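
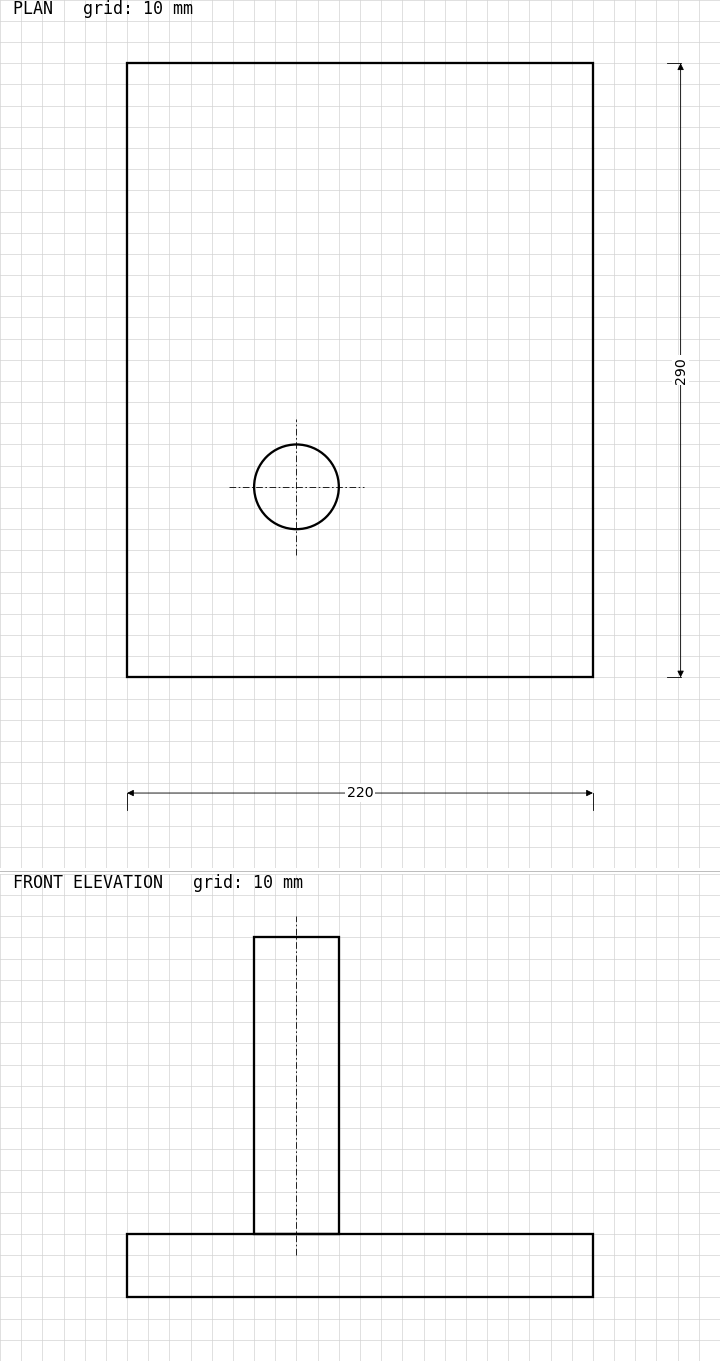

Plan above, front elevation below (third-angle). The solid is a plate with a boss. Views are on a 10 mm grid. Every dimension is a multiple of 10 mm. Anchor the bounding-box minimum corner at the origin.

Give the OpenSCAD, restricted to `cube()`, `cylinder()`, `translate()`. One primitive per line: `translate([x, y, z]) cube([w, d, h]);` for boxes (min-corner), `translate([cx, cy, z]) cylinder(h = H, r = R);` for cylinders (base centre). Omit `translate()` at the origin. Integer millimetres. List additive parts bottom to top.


cube([220, 290, 30]);
translate([80, 90, 30]) cylinder(h = 140, r = 20);


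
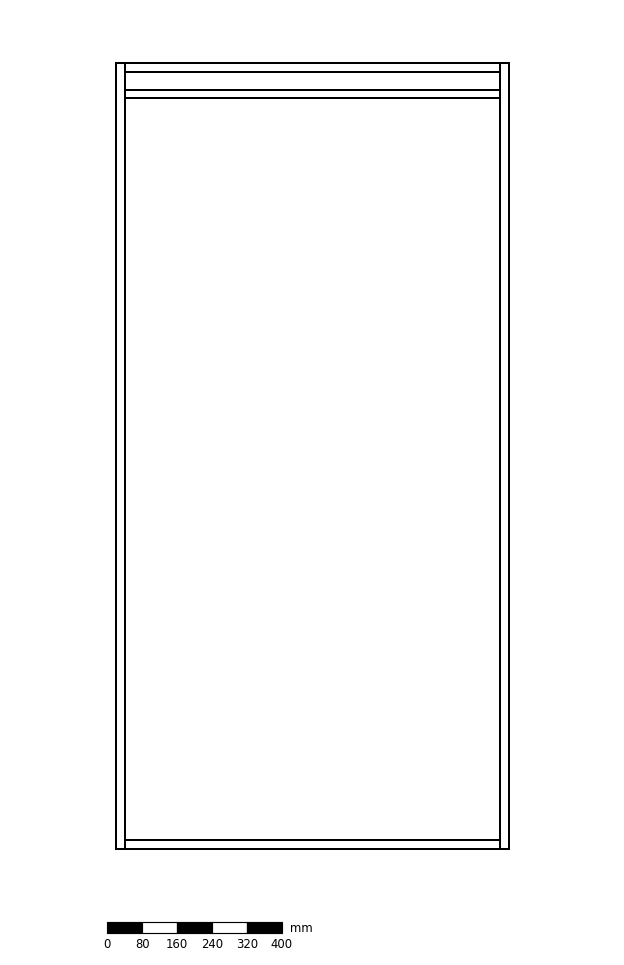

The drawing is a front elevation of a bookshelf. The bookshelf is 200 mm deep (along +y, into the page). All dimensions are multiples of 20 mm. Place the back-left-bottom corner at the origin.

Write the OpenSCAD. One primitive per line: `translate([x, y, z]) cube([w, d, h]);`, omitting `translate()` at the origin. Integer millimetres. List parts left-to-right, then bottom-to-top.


cube([20, 200, 1800]);
translate([20, 0, 0]) cube([860, 200, 20]);
translate([20, 0, 1720]) cube([860, 200, 20]);
translate([20, 0, 1780]) cube([860, 200, 20]);
translate([880, 0, 0]) cube([20, 200, 1800]);


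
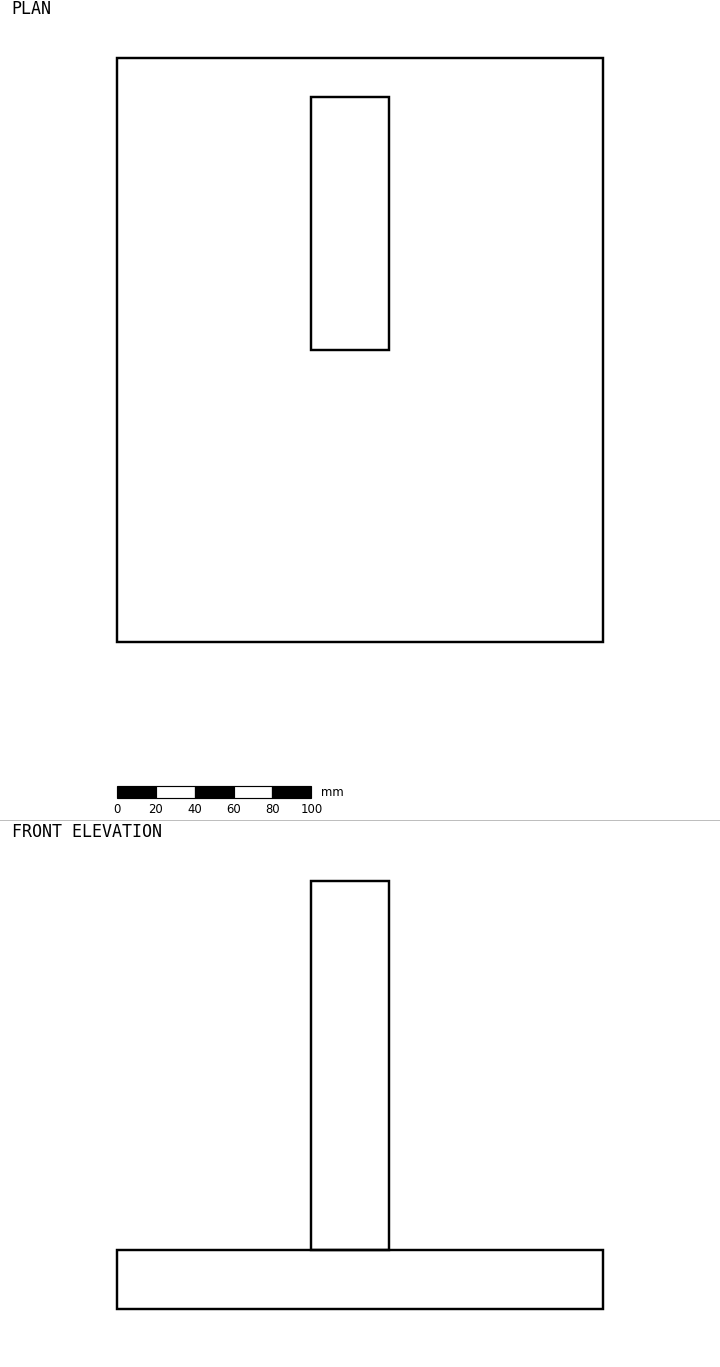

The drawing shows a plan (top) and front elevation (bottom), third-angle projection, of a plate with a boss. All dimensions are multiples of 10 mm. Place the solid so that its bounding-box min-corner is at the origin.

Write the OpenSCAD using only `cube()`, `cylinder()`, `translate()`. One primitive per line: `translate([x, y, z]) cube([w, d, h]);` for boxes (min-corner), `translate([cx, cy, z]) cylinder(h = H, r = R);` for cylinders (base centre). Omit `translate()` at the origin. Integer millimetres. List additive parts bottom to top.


cube([250, 300, 30]);
translate([100, 150, 30]) cube([40, 130, 190]);


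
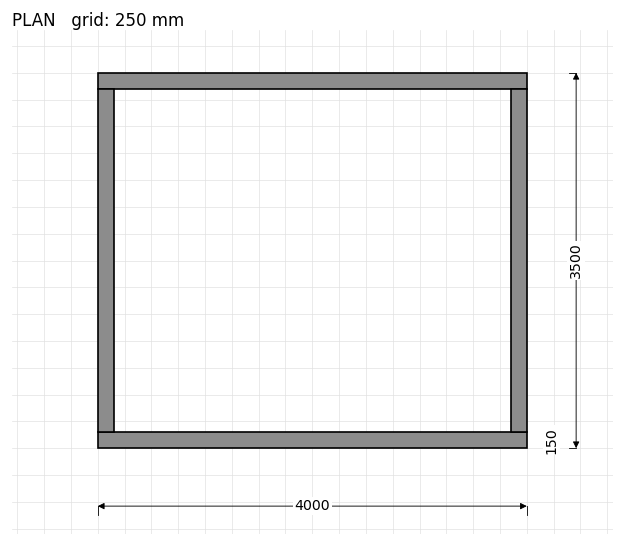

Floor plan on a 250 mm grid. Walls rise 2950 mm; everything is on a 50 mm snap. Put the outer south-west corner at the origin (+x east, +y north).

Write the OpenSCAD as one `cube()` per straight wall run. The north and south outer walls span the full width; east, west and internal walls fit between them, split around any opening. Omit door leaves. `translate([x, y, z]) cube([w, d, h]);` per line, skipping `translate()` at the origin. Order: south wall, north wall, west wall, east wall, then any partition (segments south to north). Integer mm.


cube([4000, 150, 2950]);
translate([0, 3350, 0]) cube([4000, 150, 2950]);
translate([0, 150, 0]) cube([150, 3200, 2950]);
translate([3850, 150, 0]) cube([150, 3200, 2950]);


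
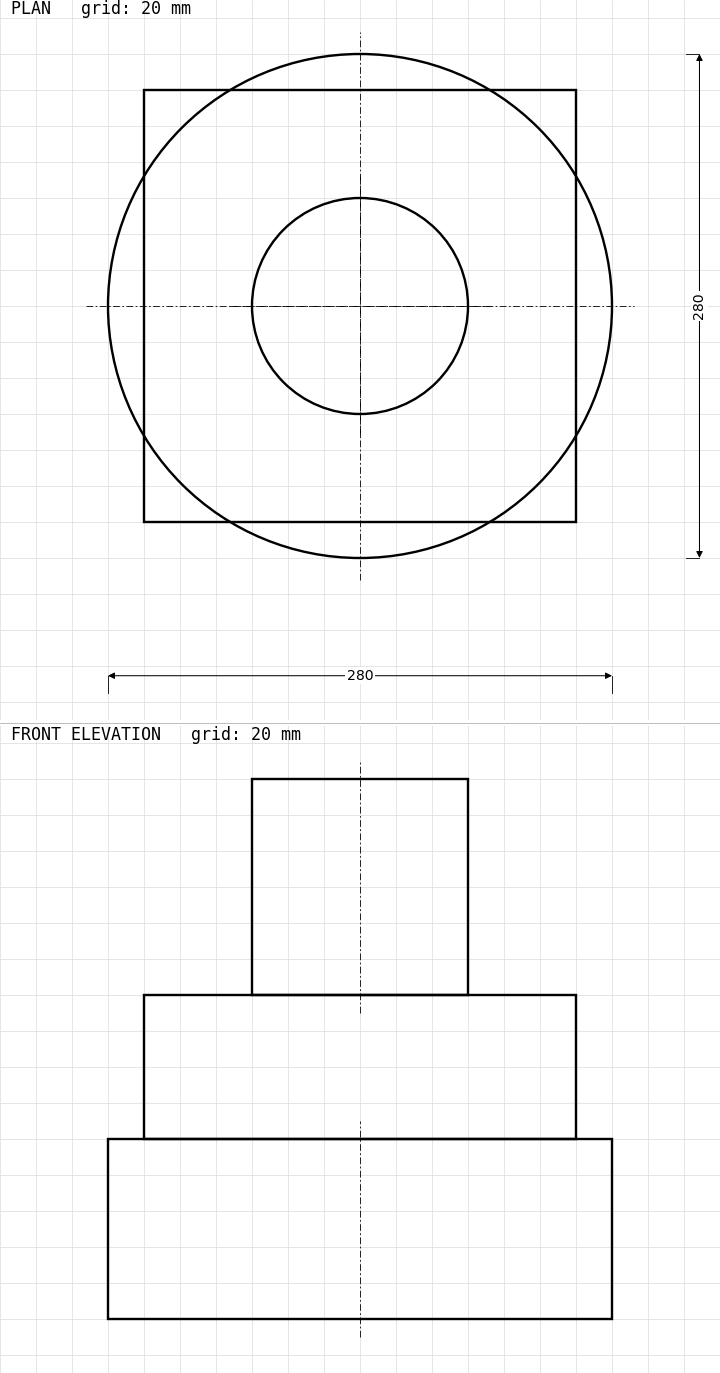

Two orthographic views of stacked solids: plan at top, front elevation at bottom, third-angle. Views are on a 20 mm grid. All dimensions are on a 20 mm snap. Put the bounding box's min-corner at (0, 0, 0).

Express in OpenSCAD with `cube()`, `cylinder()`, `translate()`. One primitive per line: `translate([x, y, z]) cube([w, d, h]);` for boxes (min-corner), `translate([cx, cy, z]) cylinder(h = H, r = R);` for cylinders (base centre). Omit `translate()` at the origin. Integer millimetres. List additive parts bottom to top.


translate([140, 140, 0]) cylinder(h = 100, r = 140);
translate([20, 20, 100]) cube([240, 240, 80]);
translate([140, 140, 180]) cylinder(h = 120, r = 60);


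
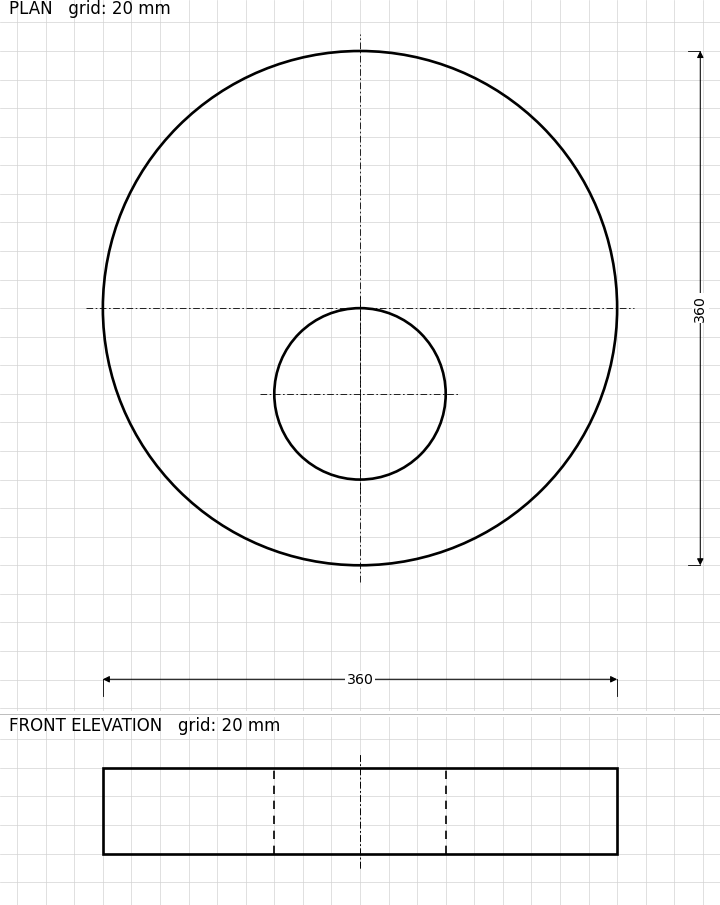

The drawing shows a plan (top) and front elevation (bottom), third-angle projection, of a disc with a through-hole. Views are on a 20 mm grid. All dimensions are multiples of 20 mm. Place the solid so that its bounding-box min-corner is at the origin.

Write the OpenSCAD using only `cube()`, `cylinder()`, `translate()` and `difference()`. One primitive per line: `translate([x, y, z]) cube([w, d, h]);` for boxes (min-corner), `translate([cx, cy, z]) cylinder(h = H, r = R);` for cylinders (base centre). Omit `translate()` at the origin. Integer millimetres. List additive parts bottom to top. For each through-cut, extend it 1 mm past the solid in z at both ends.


difference() {
  translate([180, 180, 0]) cylinder(h = 60, r = 180);
  translate([180, 120, -1]) cylinder(h = 62, r = 60);
}


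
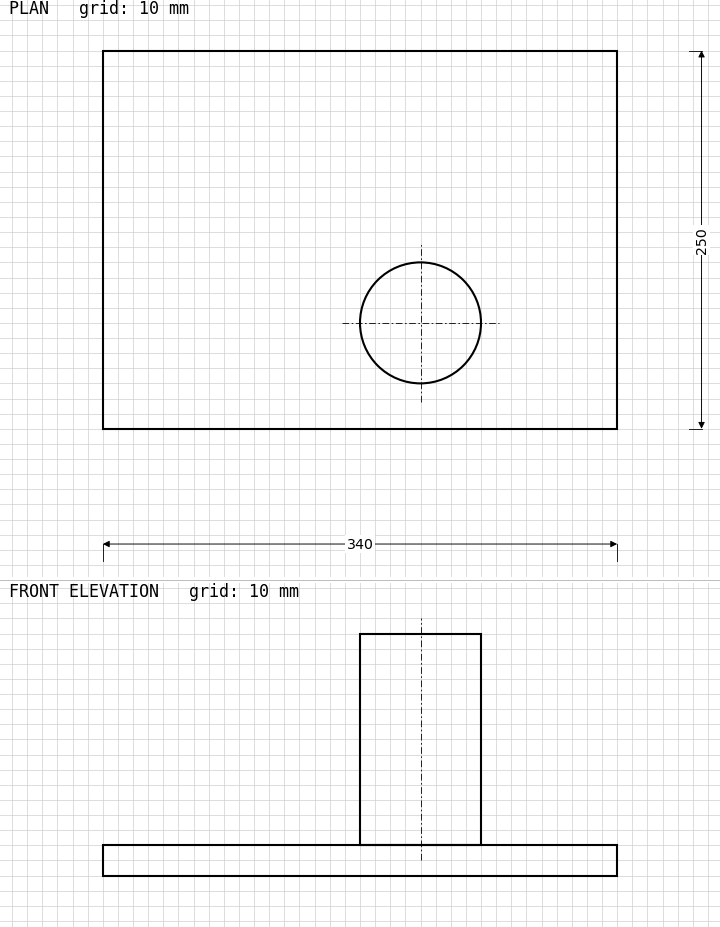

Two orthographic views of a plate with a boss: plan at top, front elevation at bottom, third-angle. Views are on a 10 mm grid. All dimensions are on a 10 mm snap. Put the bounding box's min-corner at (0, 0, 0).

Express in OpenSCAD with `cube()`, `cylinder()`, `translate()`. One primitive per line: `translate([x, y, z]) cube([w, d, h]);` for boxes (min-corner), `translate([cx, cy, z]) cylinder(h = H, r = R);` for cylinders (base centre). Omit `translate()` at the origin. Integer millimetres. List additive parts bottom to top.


cube([340, 250, 20]);
translate([210, 70, 20]) cylinder(h = 140, r = 40);


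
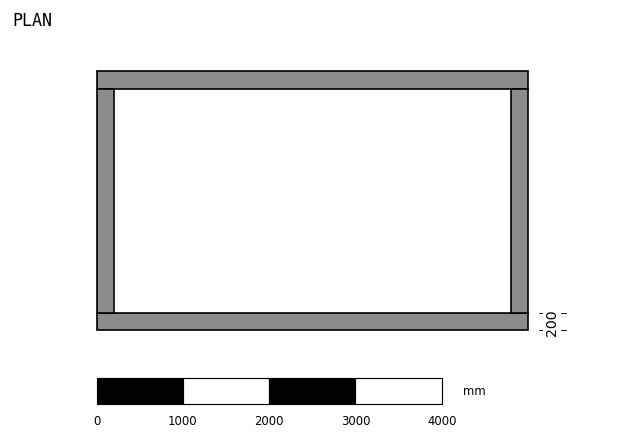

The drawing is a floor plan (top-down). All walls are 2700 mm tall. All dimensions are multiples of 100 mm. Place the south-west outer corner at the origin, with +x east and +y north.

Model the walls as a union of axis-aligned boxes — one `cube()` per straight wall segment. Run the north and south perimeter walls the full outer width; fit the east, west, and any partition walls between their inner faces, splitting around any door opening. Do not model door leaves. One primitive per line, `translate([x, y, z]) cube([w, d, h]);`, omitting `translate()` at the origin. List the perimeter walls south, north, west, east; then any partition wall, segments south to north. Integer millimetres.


cube([5000, 200, 2700]);
translate([0, 2800, 0]) cube([5000, 200, 2700]);
translate([0, 200, 0]) cube([200, 2600, 2700]);
translate([4800, 200, 0]) cube([200, 2600, 2700]);


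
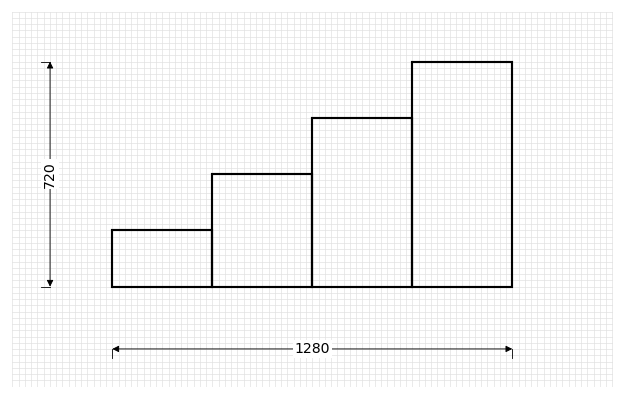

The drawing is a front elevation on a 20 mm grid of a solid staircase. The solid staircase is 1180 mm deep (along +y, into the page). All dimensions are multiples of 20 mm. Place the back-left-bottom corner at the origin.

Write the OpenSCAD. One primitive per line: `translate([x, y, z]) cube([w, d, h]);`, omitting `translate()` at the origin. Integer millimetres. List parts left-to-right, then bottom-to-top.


cube([320, 1180, 180]);
translate([320, 0, 0]) cube([320, 1180, 360]);
translate([640, 0, 0]) cube([320, 1180, 540]);
translate([960, 0, 0]) cube([320, 1180, 720]);


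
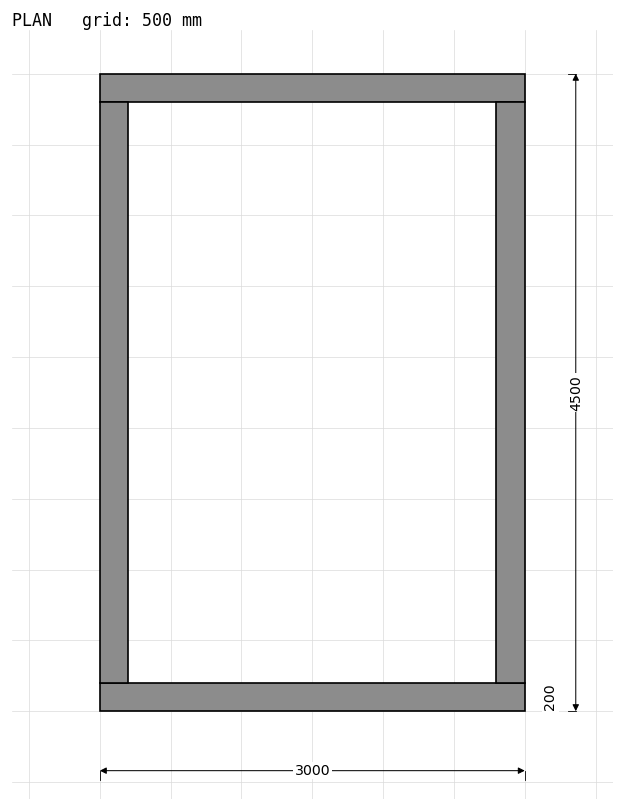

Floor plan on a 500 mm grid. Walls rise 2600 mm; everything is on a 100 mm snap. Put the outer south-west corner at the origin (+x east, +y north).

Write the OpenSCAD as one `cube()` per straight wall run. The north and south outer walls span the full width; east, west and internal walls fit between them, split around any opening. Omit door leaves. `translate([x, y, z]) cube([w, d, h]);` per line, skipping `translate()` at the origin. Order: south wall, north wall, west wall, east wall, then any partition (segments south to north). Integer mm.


cube([3000, 200, 2600]);
translate([0, 4300, 0]) cube([3000, 200, 2600]);
translate([0, 200, 0]) cube([200, 4100, 2600]);
translate([2800, 200, 0]) cube([200, 4100, 2600]);


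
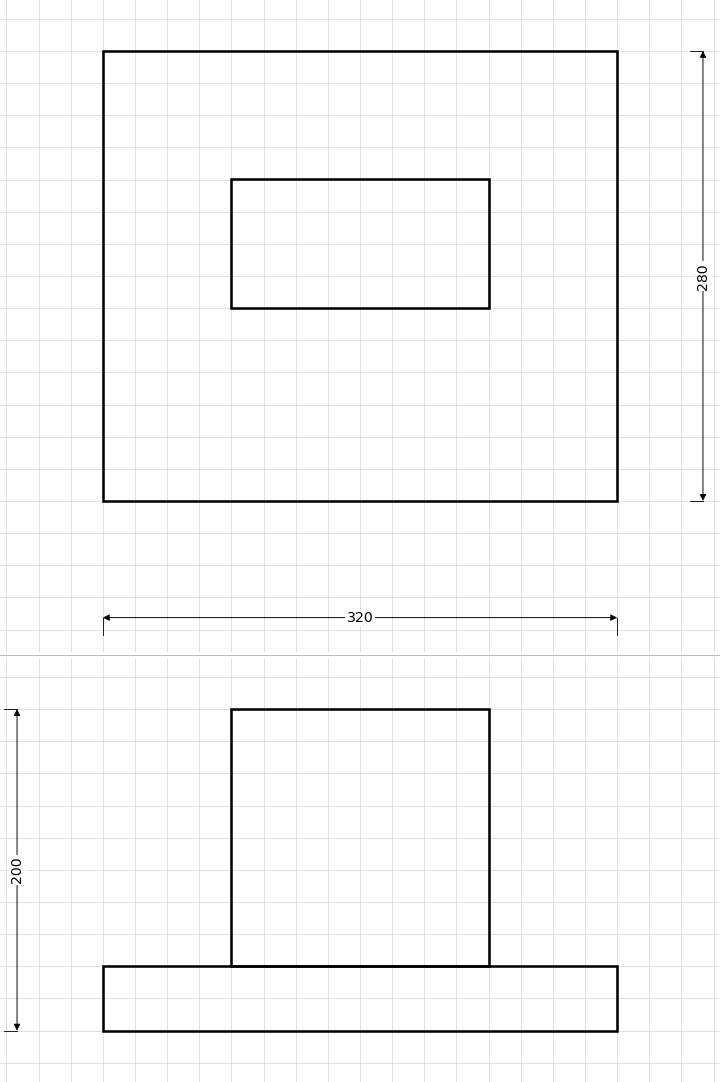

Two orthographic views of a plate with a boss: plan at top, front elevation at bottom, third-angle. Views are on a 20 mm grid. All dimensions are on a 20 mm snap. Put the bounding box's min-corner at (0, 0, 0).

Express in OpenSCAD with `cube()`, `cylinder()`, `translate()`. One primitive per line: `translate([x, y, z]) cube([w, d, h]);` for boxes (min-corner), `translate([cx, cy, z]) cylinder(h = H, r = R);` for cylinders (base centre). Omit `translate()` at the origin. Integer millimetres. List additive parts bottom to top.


cube([320, 280, 40]);
translate([80, 120, 40]) cube([160, 80, 160]);


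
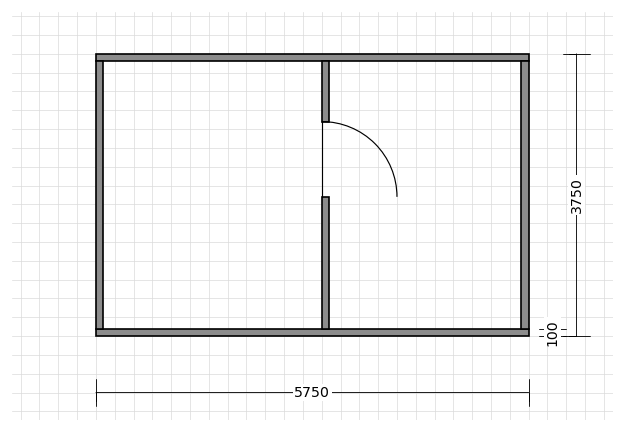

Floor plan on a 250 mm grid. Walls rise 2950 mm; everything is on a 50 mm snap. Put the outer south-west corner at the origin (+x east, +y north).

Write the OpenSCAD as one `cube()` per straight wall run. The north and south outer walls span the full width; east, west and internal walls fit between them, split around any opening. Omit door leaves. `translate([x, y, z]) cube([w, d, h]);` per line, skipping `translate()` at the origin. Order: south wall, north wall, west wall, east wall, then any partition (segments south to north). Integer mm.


cube([5750, 100, 2950]);
translate([0, 3650, 0]) cube([5750, 100, 2950]);
translate([0, 100, 0]) cube([100, 3550, 2950]);
translate([5650, 100, 0]) cube([100, 3550, 2950]);
translate([3000, 100, 0]) cube([100, 1750, 2950]);
translate([3000, 2850, 0]) cube([100, 800, 2950]);


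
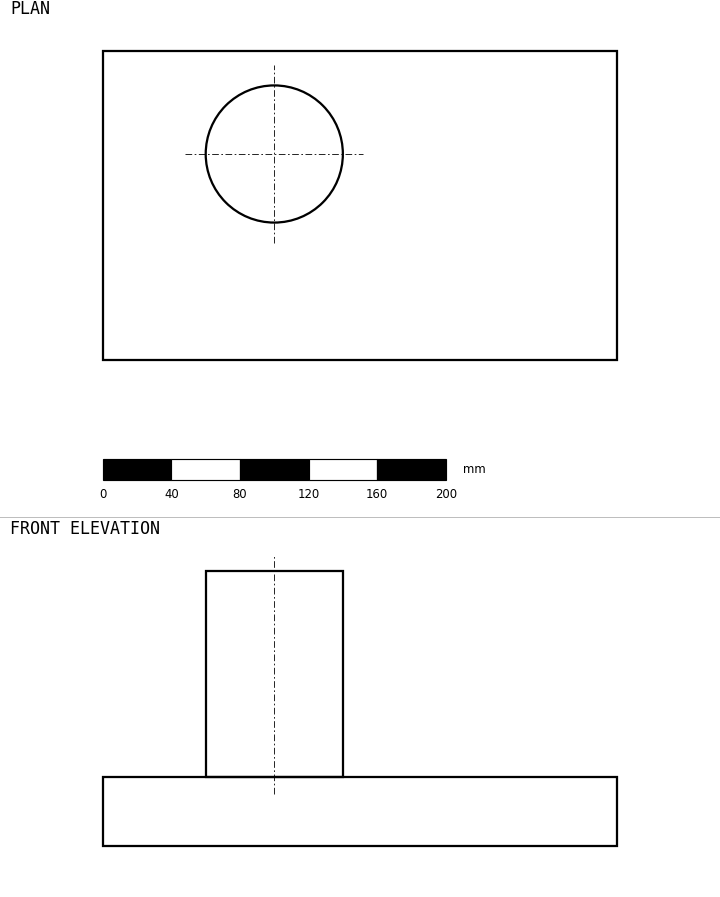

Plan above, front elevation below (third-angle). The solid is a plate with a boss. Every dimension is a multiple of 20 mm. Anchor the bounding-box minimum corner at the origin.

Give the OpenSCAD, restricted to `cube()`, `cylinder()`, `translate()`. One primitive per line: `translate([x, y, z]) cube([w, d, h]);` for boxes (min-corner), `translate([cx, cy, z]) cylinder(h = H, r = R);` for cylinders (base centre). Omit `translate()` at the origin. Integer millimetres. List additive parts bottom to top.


cube([300, 180, 40]);
translate([100, 120, 40]) cylinder(h = 120, r = 40);


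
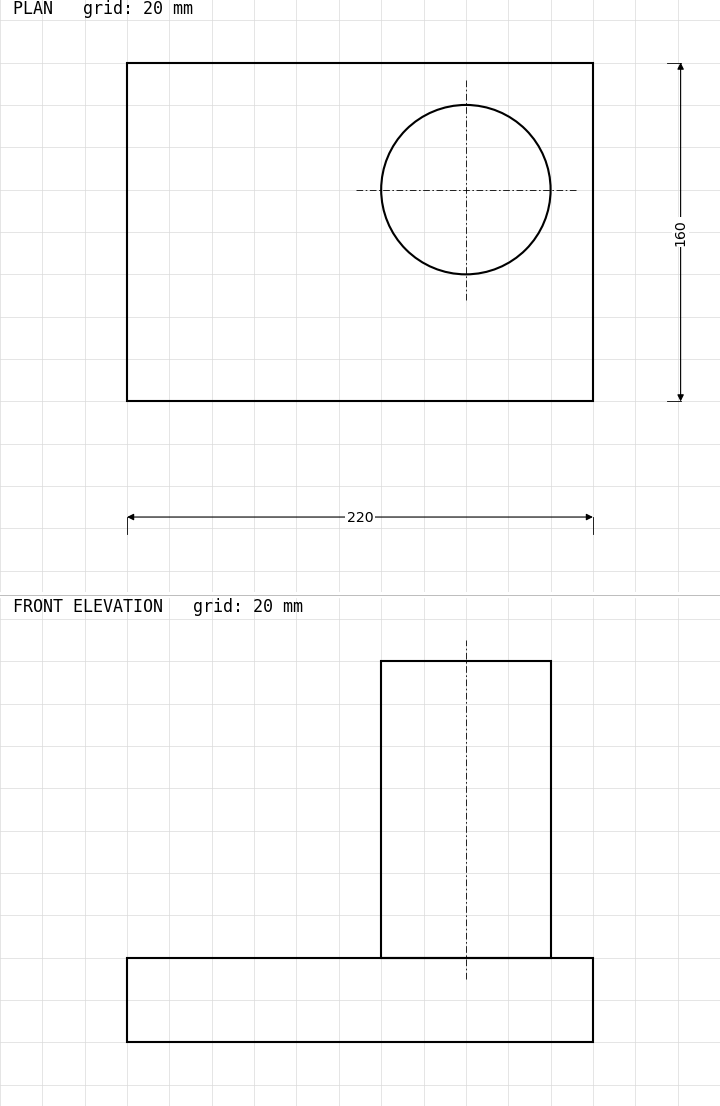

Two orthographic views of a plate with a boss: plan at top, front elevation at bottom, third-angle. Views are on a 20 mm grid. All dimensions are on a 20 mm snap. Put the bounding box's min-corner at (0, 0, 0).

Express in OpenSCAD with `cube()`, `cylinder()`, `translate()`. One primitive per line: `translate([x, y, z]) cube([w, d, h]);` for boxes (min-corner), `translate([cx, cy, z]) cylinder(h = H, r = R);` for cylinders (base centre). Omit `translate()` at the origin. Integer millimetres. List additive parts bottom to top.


cube([220, 160, 40]);
translate([160, 100, 40]) cylinder(h = 140, r = 40);


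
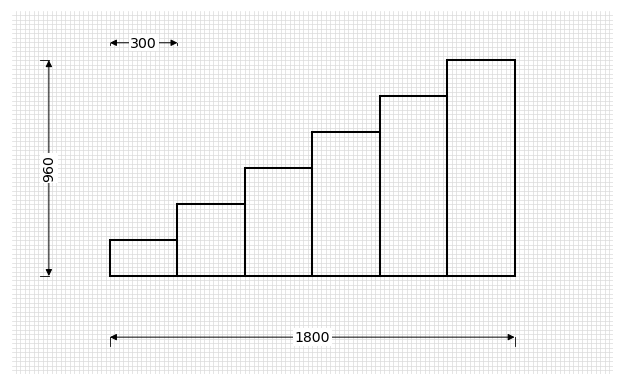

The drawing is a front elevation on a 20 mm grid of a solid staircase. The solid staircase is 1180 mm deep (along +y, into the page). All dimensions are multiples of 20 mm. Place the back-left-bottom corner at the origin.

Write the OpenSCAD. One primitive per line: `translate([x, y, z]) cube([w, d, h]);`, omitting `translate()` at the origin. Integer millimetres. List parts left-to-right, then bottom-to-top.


cube([300, 1180, 160]);
translate([300, 0, 0]) cube([300, 1180, 320]);
translate([600, 0, 0]) cube([300, 1180, 480]);
translate([900, 0, 0]) cube([300, 1180, 640]);
translate([1200, 0, 0]) cube([300, 1180, 800]);
translate([1500, 0, 0]) cube([300, 1180, 960]);


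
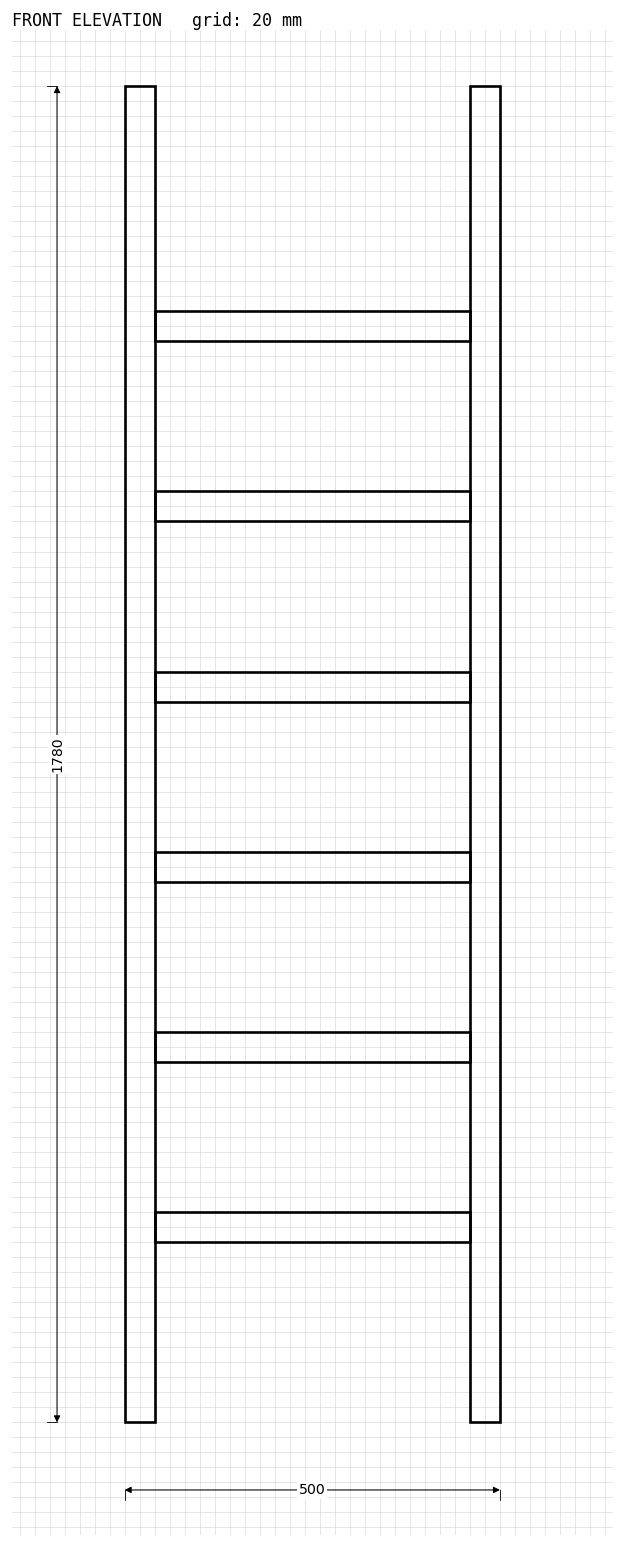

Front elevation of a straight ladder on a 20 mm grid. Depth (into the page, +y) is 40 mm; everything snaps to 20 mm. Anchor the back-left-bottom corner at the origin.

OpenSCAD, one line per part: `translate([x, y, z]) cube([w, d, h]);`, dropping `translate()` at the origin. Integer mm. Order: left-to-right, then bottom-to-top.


cube([40, 40, 1780]);
translate([40, 0, 240]) cube([420, 40, 40]);
translate([40, 0, 480]) cube([420, 40, 40]);
translate([40, 0, 720]) cube([420, 40, 40]);
translate([40, 0, 960]) cube([420, 40, 40]);
translate([40, 0, 1200]) cube([420, 40, 40]);
translate([40, 0, 1440]) cube([420, 40, 40]);
translate([460, 0, 0]) cube([40, 40, 1780]);


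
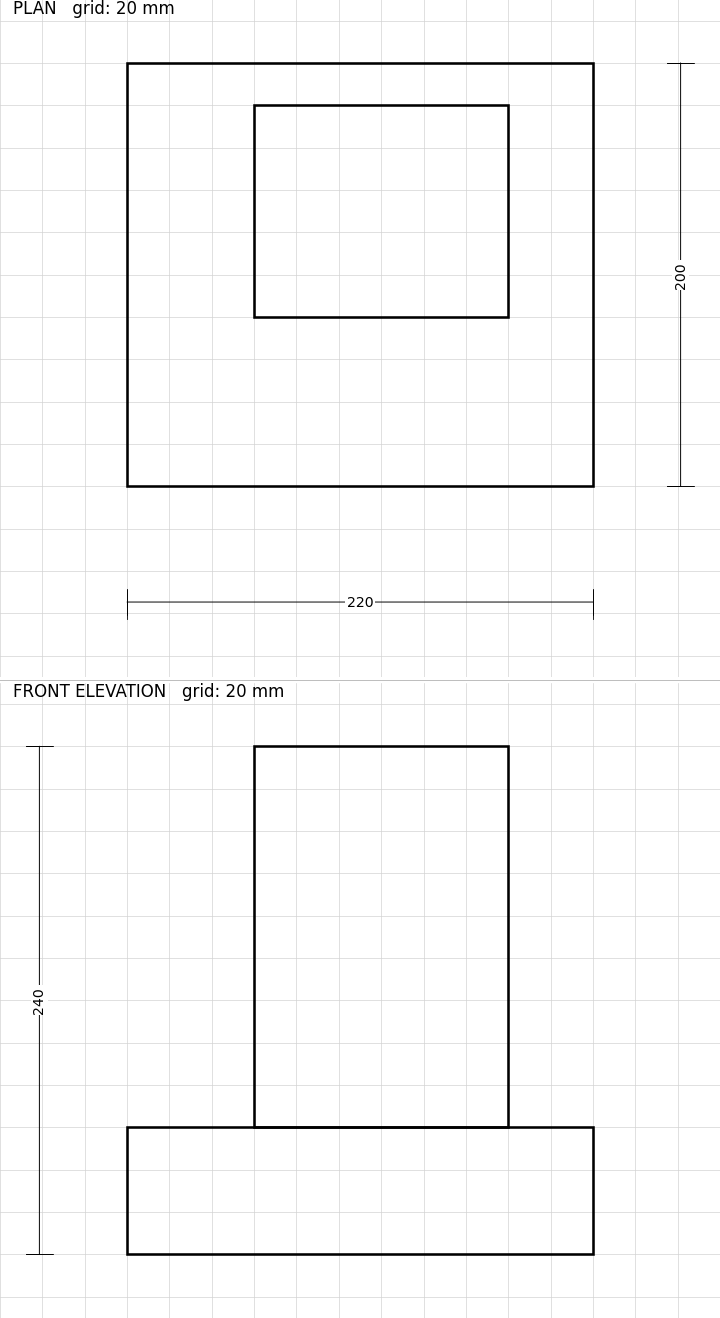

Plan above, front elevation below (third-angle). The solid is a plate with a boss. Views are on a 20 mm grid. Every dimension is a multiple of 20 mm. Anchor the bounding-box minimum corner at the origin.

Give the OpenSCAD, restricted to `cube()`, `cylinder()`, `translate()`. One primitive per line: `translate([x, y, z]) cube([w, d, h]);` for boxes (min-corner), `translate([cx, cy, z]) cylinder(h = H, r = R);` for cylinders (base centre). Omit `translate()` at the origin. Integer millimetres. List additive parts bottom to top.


cube([220, 200, 60]);
translate([60, 80, 60]) cube([120, 100, 180]);


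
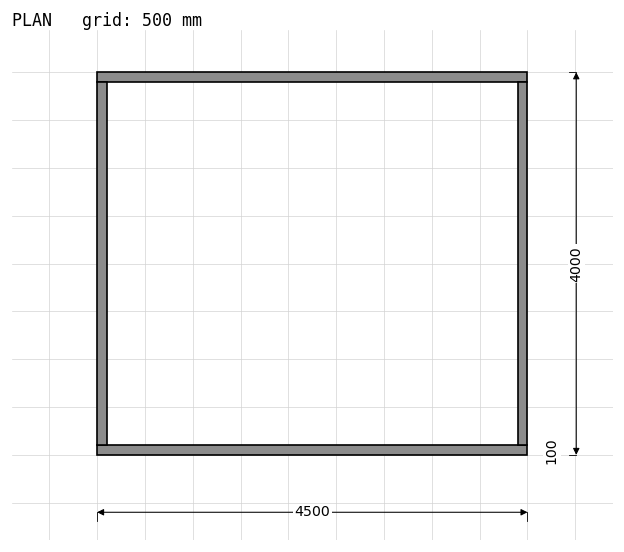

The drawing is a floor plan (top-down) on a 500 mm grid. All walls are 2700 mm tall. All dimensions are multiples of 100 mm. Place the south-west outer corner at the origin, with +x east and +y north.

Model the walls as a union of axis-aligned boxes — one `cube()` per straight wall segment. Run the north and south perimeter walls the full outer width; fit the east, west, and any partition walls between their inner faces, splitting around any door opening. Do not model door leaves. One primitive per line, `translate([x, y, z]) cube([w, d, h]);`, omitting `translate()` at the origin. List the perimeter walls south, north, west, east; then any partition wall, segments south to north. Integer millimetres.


cube([4500, 100, 2700]);
translate([0, 3900, 0]) cube([4500, 100, 2700]);
translate([0, 100, 0]) cube([100, 3800, 2700]);
translate([4400, 100, 0]) cube([100, 3800, 2700]);


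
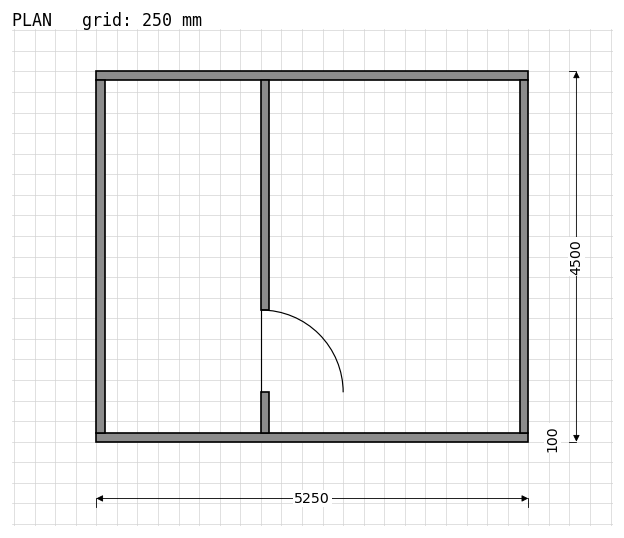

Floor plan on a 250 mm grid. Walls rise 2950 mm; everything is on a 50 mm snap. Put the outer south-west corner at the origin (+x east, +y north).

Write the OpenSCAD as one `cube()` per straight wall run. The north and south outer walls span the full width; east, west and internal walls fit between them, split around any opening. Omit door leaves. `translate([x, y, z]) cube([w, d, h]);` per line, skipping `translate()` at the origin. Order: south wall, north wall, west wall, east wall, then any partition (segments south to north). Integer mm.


cube([5250, 100, 2950]);
translate([0, 4400, 0]) cube([5250, 100, 2950]);
translate([0, 100, 0]) cube([100, 4300, 2950]);
translate([5150, 100, 0]) cube([100, 4300, 2950]);
translate([2000, 100, 0]) cube([100, 500, 2950]);
translate([2000, 1600, 0]) cube([100, 2800, 2950]);


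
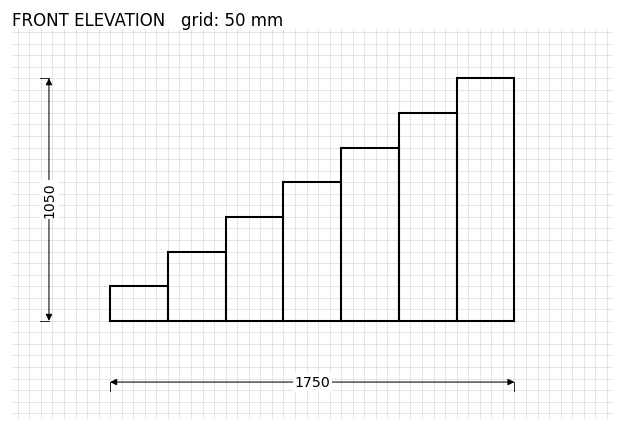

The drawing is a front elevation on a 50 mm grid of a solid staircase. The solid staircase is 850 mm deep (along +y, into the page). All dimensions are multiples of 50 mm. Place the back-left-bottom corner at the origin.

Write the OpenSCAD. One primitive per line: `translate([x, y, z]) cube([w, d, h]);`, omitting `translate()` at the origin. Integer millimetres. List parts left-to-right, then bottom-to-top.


cube([250, 850, 150]);
translate([250, 0, 0]) cube([250, 850, 300]);
translate([500, 0, 0]) cube([250, 850, 450]);
translate([750, 0, 0]) cube([250, 850, 600]);
translate([1000, 0, 0]) cube([250, 850, 750]);
translate([1250, 0, 0]) cube([250, 850, 900]);
translate([1500, 0, 0]) cube([250, 850, 1050]);


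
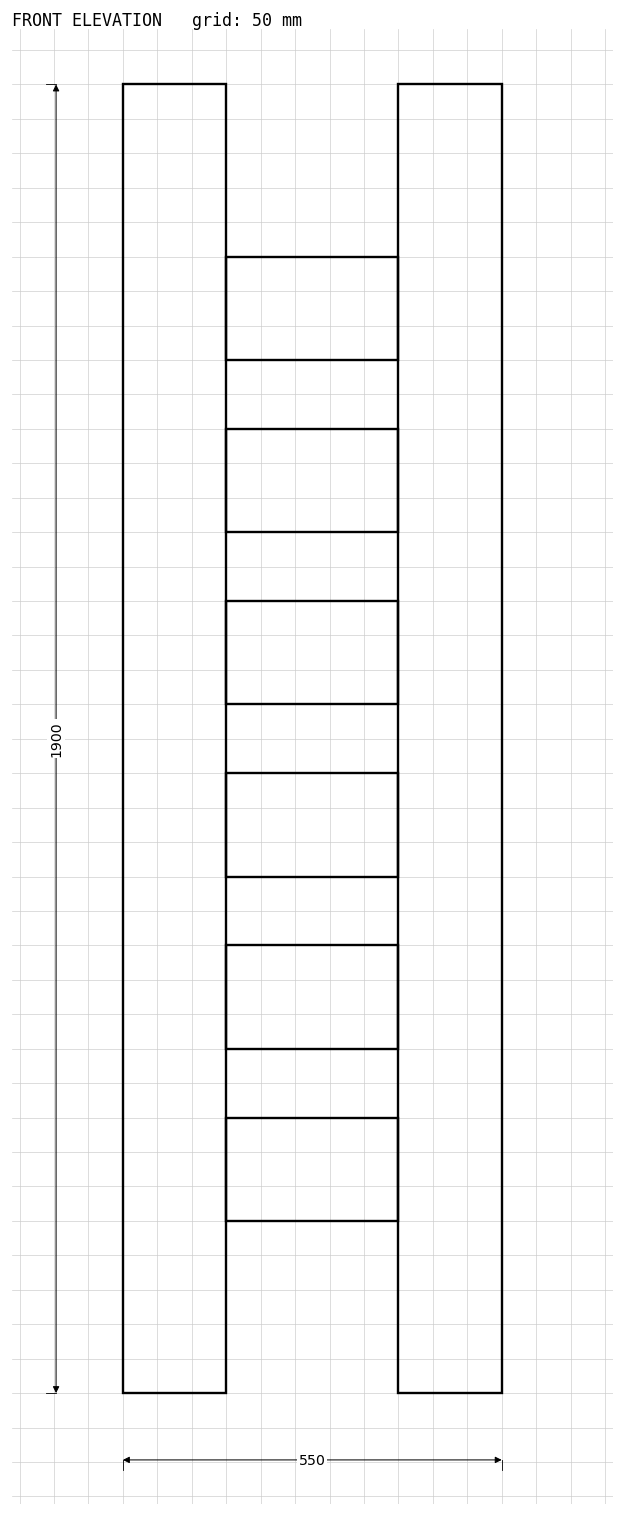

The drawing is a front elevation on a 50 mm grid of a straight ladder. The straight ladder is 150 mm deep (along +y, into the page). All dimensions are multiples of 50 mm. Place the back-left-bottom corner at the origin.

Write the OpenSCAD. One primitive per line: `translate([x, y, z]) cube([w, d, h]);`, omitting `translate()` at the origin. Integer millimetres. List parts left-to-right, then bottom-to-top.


cube([150, 150, 1900]);
translate([150, 0, 250]) cube([250, 150, 150]);
translate([150, 0, 500]) cube([250, 150, 150]);
translate([150, 0, 750]) cube([250, 150, 150]);
translate([150, 0, 1000]) cube([250, 150, 150]);
translate([150, 0, 1250]) cube([250, 150, 150]);
translate([150, 0, 1500]) cube([250, 150, 150]);
translate([400, 0, 0]) cube([150, 150, 1900]);


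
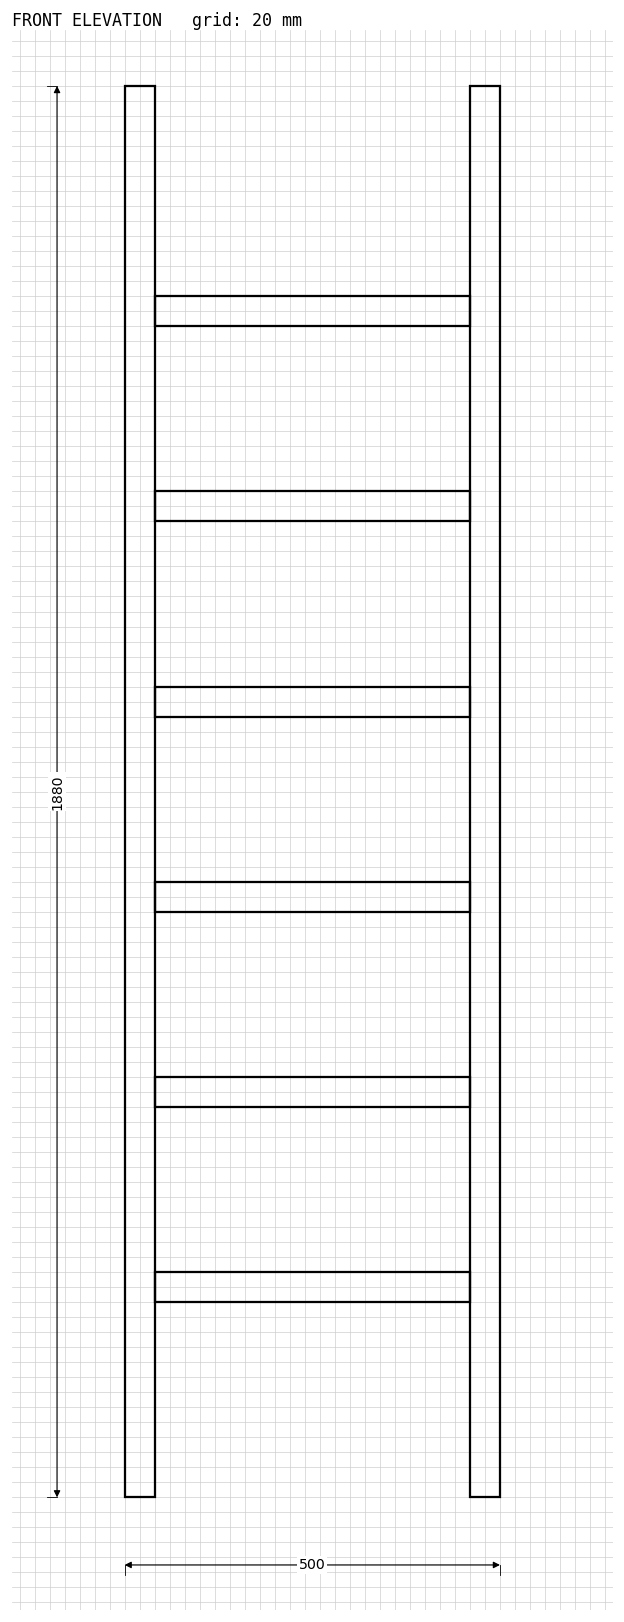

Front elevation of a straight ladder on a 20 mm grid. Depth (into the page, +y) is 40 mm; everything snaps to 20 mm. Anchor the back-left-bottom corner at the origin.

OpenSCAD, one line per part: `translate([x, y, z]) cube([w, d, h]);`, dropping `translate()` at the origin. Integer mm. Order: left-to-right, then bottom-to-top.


cube([40, 40, 1880]);
translate([40, 0, 260]) cube([420, 40, 40]);
translate([40, 0, 520]) cube([420, 40, 40]);
translate([40, 0, 780]) cube([420, 40, 40]);
translate([40, 0, 1040]) cube([420, 40, 40]);
translate([40, 0, 1300]) cube([420, 40, 40]);
translate([40, 0, 1560]) cube([420, 40, 40]);
translate([460, 0, 0]) cube([40, 40, 1880]);


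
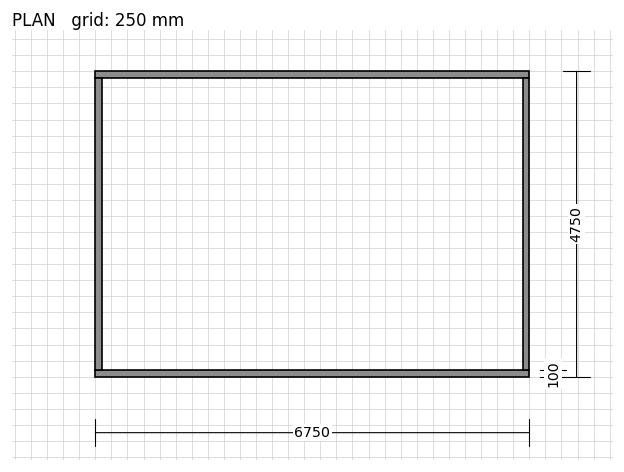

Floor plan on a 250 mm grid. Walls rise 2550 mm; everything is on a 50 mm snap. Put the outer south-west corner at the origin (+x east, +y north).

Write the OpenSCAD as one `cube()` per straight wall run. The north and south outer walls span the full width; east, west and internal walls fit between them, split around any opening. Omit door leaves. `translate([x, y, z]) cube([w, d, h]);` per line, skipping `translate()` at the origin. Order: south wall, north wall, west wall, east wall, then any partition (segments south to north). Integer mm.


cube([6750, 100, 2550]);
translate([0, 4650, 0]) cube([6750, 100, 2550]);
translate([0, 100, 0]) cube([100, 4550, 2550]);
translate([6650, 100, 0]) cube([100, 4550, 2550]);


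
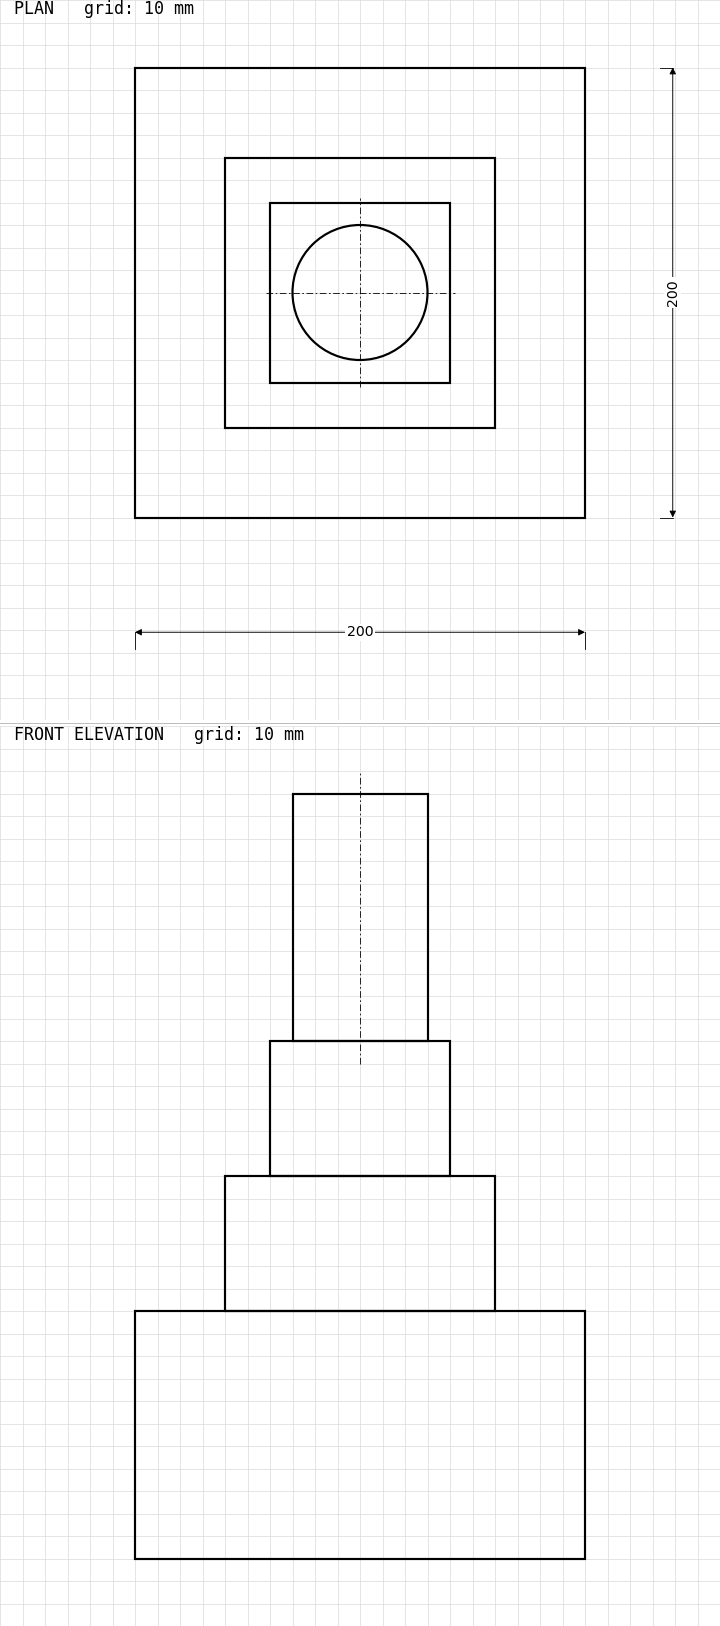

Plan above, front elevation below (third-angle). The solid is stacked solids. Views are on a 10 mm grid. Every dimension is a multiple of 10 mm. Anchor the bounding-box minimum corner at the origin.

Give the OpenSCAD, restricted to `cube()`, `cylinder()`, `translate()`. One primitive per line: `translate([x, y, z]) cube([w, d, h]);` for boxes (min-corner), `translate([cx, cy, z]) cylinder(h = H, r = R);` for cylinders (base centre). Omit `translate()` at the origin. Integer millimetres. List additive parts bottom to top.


cube([200, 200, 110]);
translate([40, 40, 110]) cube([120, 120, 60]);
translate([60, 60, 170]) cube([80, 80, 60]);
translate([100, 100, 230]) cylinder(h = 110, r = 30);


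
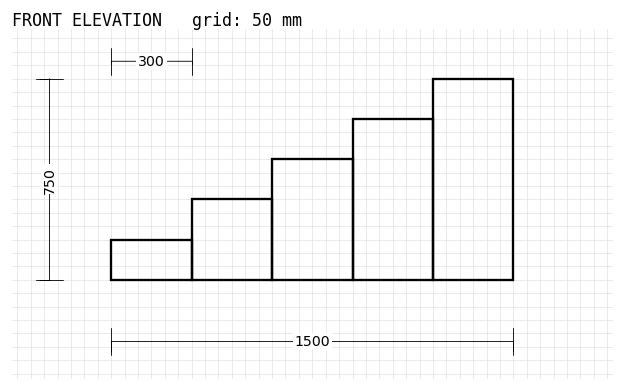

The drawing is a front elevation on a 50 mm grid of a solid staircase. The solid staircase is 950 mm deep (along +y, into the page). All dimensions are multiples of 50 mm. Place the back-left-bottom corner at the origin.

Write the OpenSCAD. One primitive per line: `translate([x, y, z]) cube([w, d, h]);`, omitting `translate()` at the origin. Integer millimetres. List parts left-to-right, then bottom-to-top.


cube([300, 950, 150]);
translate([300, 0, 0]) cube([300, 950, 300]);
translate([600, 0, 0]) cube([300, 950, 450]);
translate([900, 0, 0]) cube([300, 950, 600]);
translate([1200, 0, 0]) cube([300, 950, 750]);


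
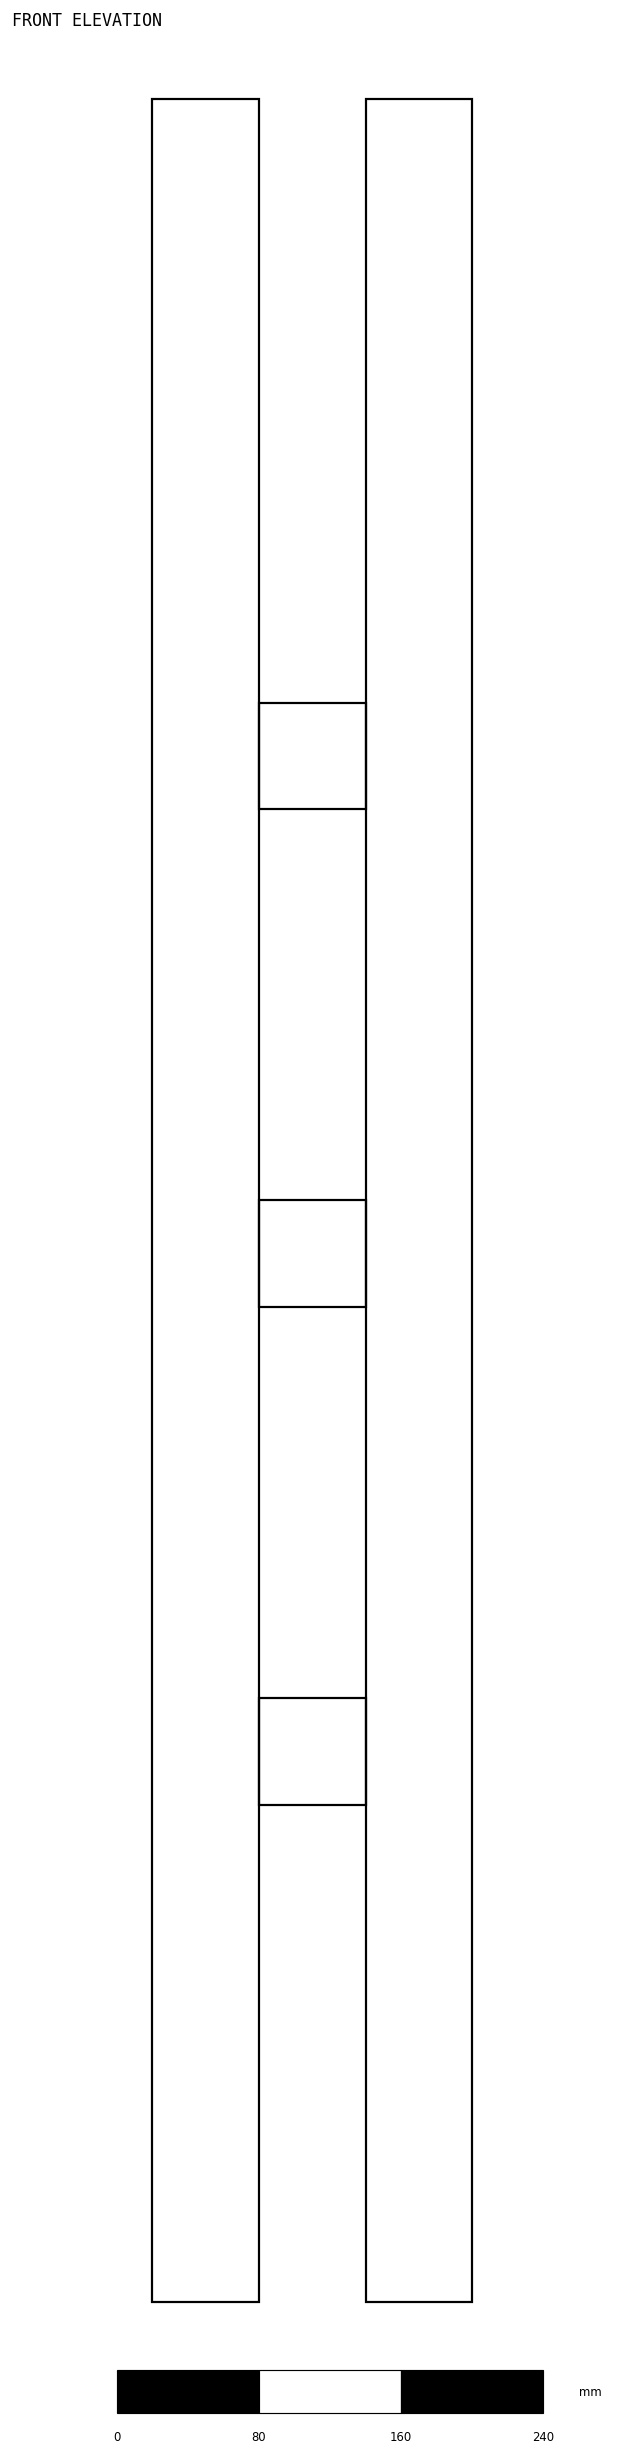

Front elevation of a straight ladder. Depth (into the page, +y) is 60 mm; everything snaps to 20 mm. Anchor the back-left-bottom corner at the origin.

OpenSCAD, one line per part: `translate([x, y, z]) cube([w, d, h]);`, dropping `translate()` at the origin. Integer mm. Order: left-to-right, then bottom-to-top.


cube([60, 60, 1240]);
translate([60, 0, 280]) cube([60, 60, 60]);
translate([60, 0, 560]) cube([60, 60, 60]);
translate([60, 0, 840]) cube([60, 60, 60]);
translate([120, 0, 0]) cube([60, 60, 1240]);


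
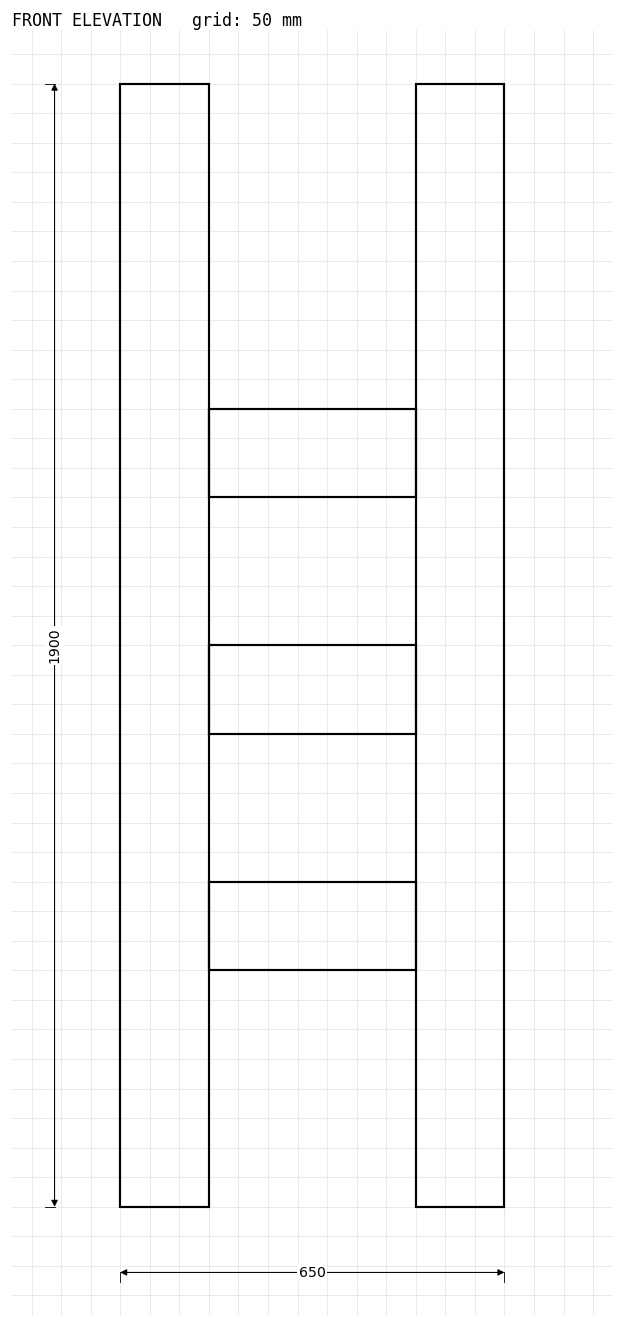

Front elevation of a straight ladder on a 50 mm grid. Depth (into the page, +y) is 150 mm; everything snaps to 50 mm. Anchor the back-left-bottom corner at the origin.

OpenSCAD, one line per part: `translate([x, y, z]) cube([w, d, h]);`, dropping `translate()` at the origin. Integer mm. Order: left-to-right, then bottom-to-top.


cube([150, 150, 1900]);
translate([150, 0, 400]) cube([350, 150, 150]);
translate([150, 0, 800]) cube([350, 150, 150]);
translate([150, 0, 1200]) cube([350, 150, 150]);
translate([500, 0, 0]) cube([150, 150, 1900]);


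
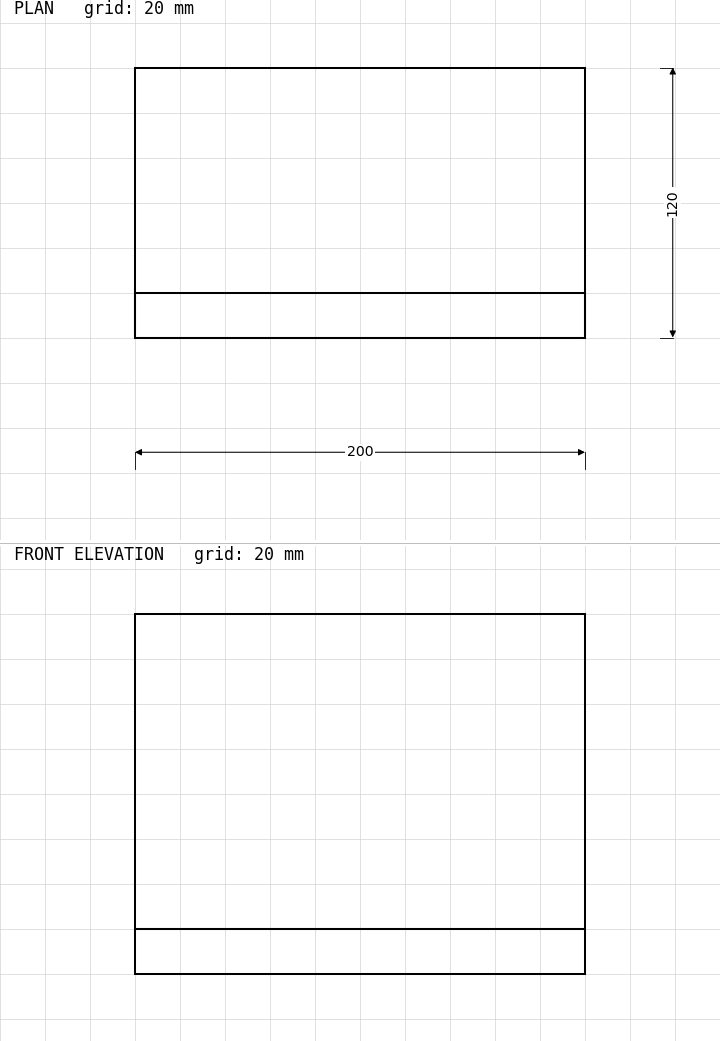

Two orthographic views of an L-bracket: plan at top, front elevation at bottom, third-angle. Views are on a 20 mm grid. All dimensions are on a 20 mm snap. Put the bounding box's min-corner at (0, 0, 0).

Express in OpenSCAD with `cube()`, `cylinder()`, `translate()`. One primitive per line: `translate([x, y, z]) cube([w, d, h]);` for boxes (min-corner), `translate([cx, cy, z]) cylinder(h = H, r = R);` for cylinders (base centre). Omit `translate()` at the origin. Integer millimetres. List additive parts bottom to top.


cube([200, 120, 20]);
translate([0, 0, 20]) cube([200, 20, 140]);


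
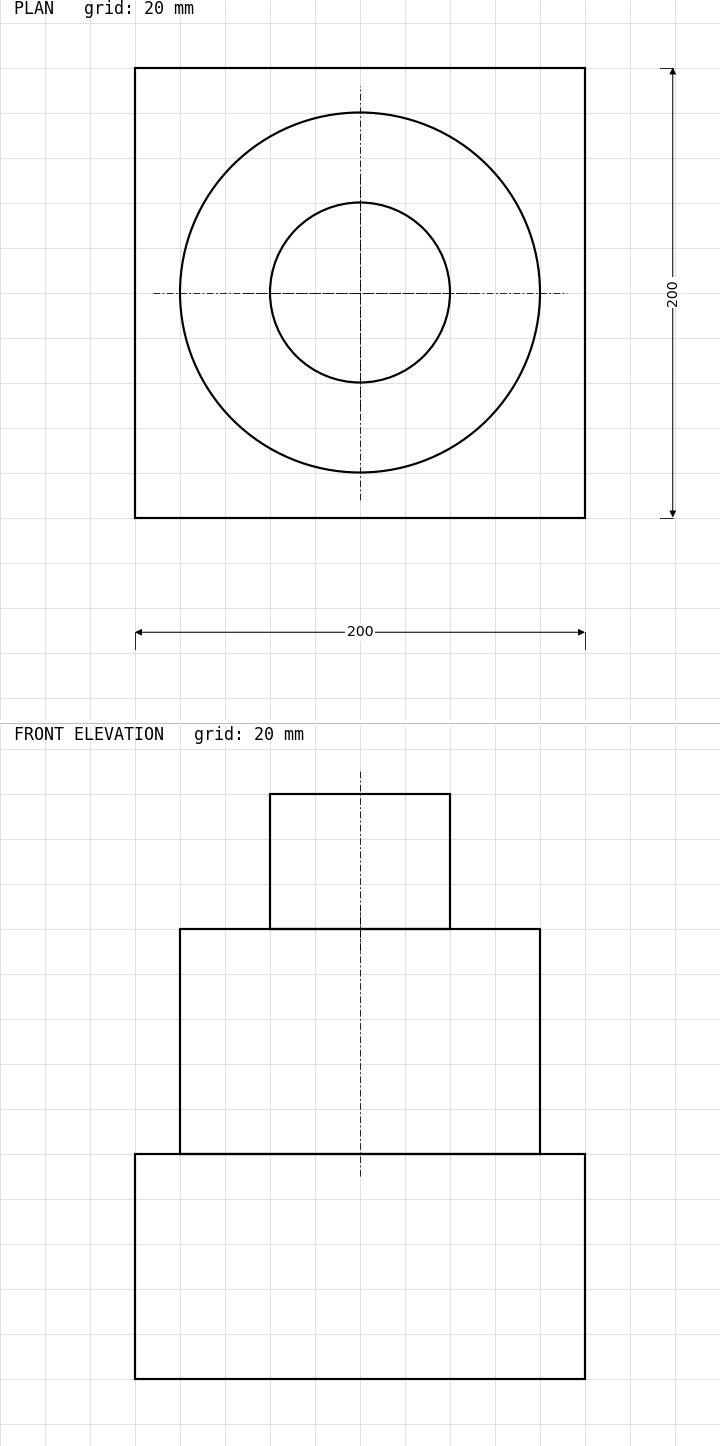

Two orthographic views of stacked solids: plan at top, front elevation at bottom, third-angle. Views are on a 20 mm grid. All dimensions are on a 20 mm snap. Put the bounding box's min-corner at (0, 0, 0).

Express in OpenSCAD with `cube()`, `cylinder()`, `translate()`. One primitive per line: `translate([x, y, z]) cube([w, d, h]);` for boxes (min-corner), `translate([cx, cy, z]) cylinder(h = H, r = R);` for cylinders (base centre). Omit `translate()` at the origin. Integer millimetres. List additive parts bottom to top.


cube([200, 200, 100]);
translate([100, 100, 100]) cylinder(h = 100, r = 80);
translate([100, 100, 200]) cylinder(h = 60, r = 40);


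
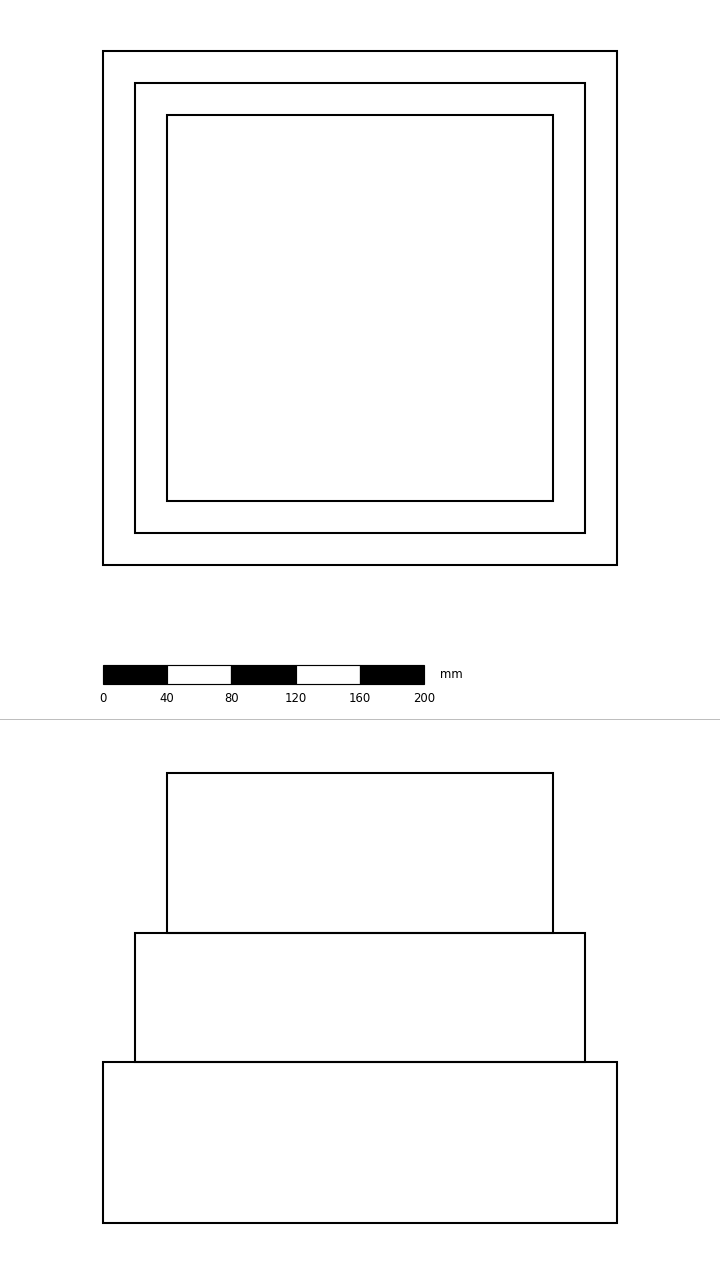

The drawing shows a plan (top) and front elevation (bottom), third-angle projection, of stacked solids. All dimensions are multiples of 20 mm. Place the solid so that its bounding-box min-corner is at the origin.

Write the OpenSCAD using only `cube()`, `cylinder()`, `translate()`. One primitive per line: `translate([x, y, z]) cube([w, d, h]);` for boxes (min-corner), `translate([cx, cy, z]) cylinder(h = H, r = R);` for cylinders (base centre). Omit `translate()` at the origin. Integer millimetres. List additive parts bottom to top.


cube([320, 320, 100]);
translate([20, 20, 100]) cube([280, 280, 80]);
translate([40, 40, 180]) cube([240, 240, 100]);


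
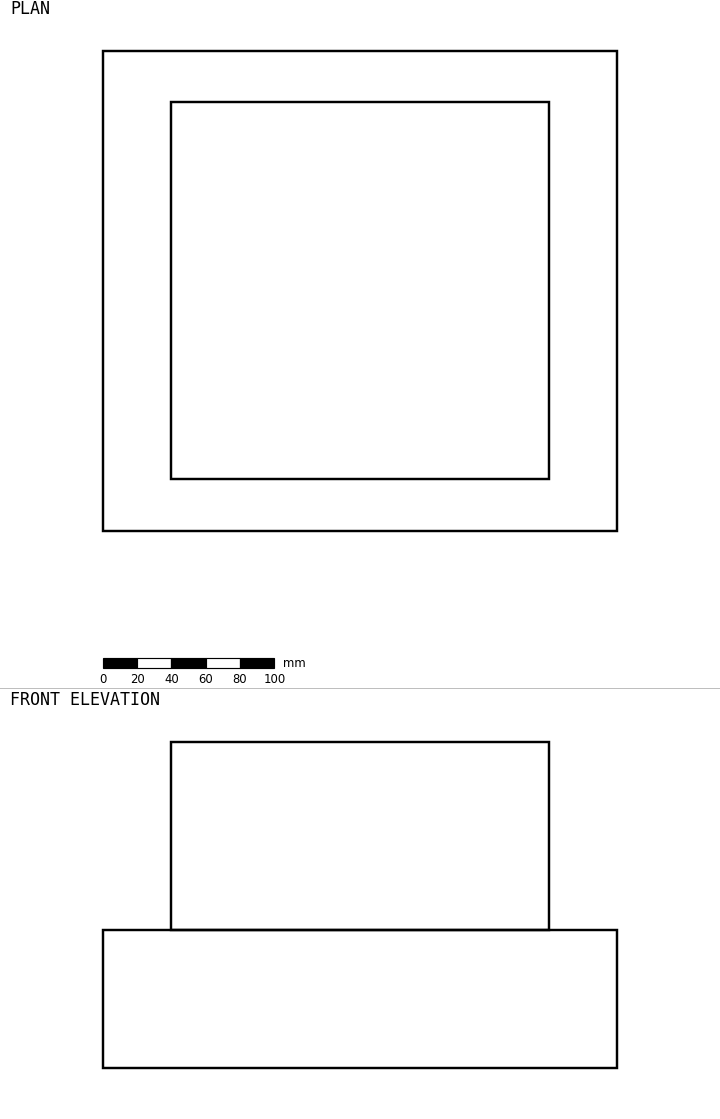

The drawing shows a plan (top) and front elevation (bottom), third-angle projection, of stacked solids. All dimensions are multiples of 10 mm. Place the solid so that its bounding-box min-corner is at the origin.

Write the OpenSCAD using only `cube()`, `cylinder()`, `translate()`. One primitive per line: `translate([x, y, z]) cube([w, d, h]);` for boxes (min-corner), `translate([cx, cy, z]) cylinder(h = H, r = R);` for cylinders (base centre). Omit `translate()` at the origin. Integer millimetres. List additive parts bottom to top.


cube([300, 280, 80]);
translate([40, 30, 80]) cube([220, 220, 110]);


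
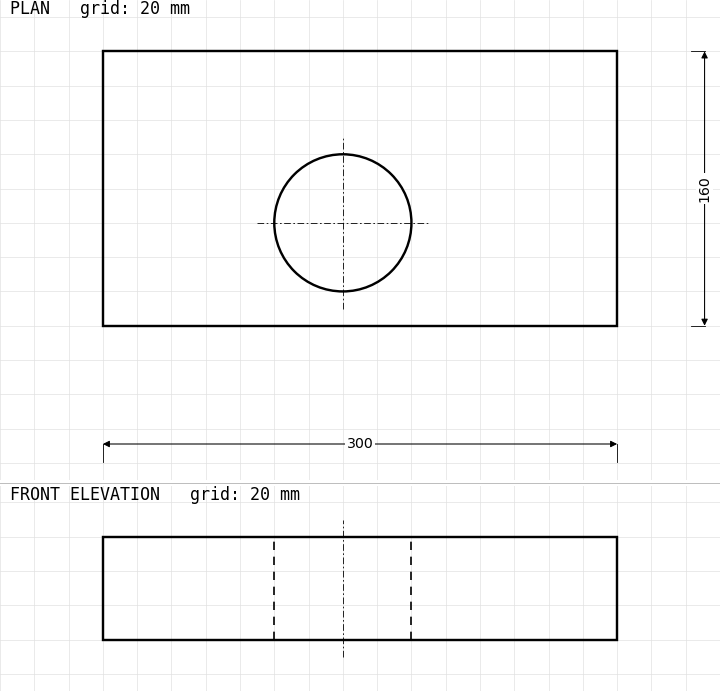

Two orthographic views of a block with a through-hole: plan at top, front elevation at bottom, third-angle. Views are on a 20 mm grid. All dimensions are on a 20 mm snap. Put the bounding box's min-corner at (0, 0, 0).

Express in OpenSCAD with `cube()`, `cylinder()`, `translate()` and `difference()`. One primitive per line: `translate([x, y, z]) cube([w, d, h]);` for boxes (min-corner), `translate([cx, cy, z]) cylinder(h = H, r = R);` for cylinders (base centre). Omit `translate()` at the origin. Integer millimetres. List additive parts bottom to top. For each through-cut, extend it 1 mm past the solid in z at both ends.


difference() {
  cube([300, 160, 60]);
  translate([140, 60, -1]) cylinder(h = 62, r = 40);
}


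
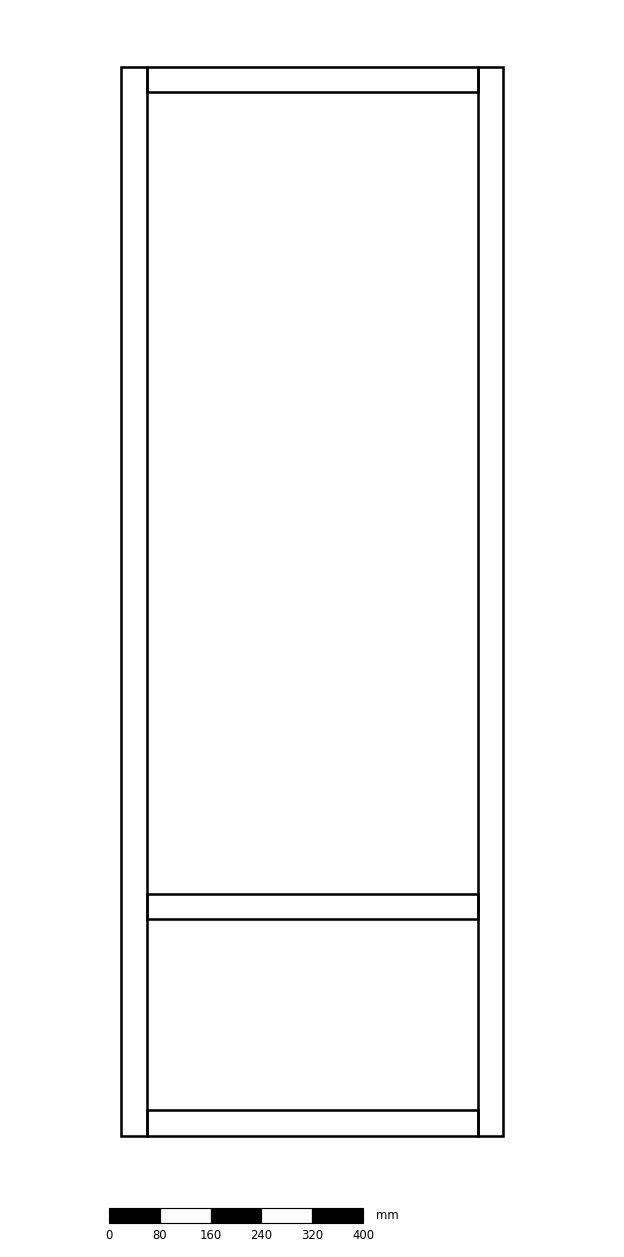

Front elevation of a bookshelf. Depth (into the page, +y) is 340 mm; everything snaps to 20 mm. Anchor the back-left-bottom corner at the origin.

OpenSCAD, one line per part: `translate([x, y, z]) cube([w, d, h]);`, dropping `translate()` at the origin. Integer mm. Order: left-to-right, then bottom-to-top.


cube([40, 340, 1680]);
translate([40, 0, 0]) cube([520, 340, 40]);
translate([40, 0, 340]) cube([520, 340, 40]);
translate([40, 0, 1640]) cube([520, 340, 40]);
translate([560, 0, 0]) cube([40, 340, 1680]);
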